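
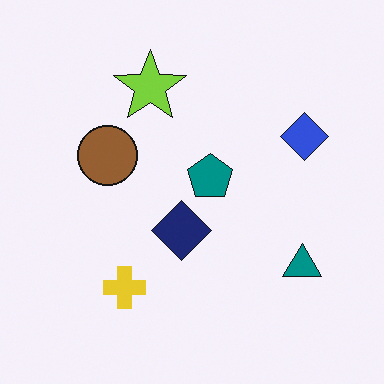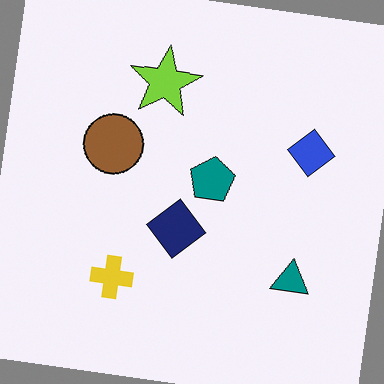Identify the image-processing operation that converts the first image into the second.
The transformation is: rotated clockwise by a small amount.

Every shape is tilted by the same angle and the image corners show triangular fill wedges — a whole-image rotation by a non-right angle.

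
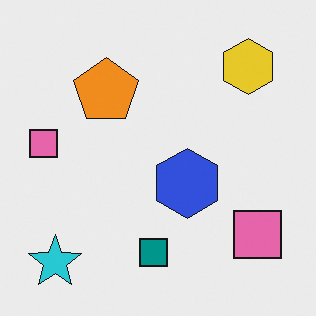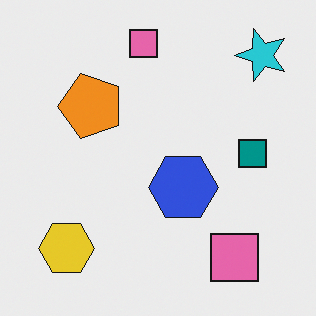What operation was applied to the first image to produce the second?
The transformation is: transposed (reflected across the top-left ↔ bottom-right diagonal).

Shapes have swapped their row and column positions — what was in the top-right is now in the bottom-left — a diagonal reflection.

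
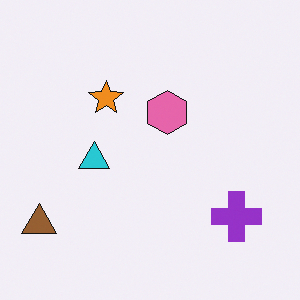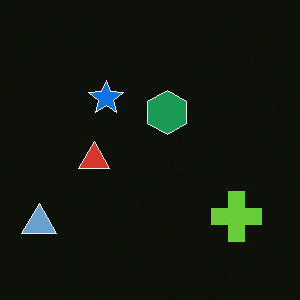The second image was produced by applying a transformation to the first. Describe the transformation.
The transformation is: color-inverted (negative).

The light background has become dark and every shape's color is its complement — a photographic negative.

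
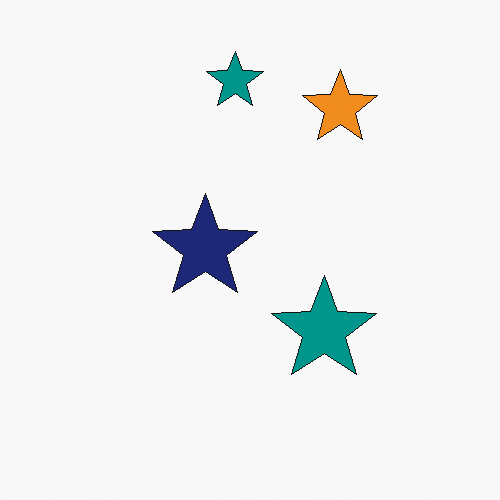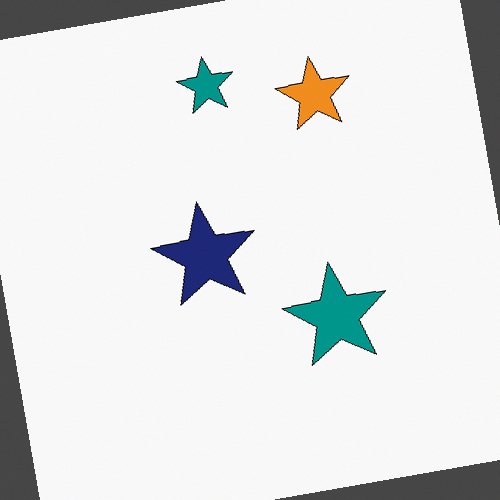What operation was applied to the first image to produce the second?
The image was rotated counter-clockwise by a small amount.

Every shape is tilted by the same angle and the image corners show triangular fill wedges — a whole-image rotation by a non-right angle.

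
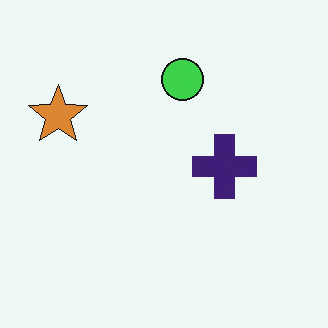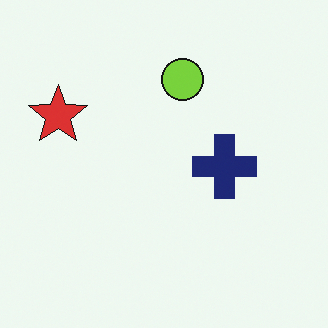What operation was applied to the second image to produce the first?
Hue-shifted by a small amount.

Every shape's color has rotated by the same amount around the hue wheel — a uniform hue shift.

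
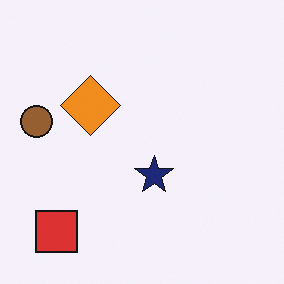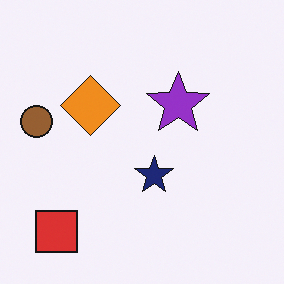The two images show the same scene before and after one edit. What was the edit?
The transformation is: overlaid with an additional purple star.

A purple star appears in the second image that is absent from the first.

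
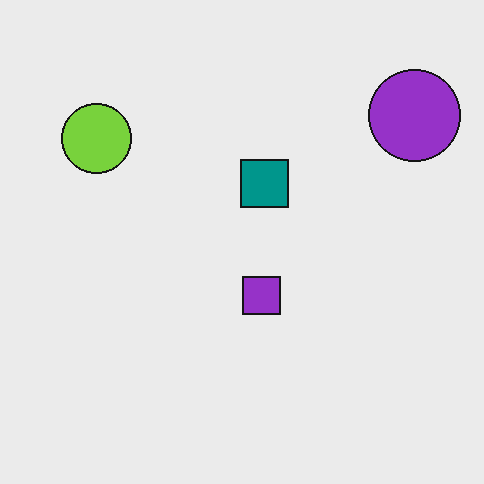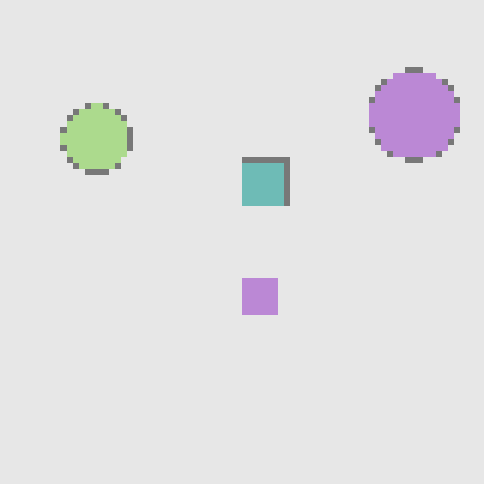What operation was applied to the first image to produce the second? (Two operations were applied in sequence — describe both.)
The image was pixelated into visible square blocks, then given much lower contrast.

Shapes are reduced to large square blocks; fine edges and outlines are lost — a downscale-then-upscale (mosaic) effect. Tones are pushed toward mid-grey across the whole image — a global contrast change.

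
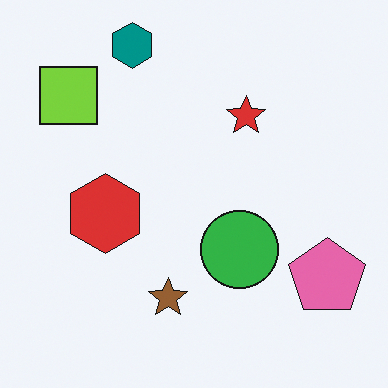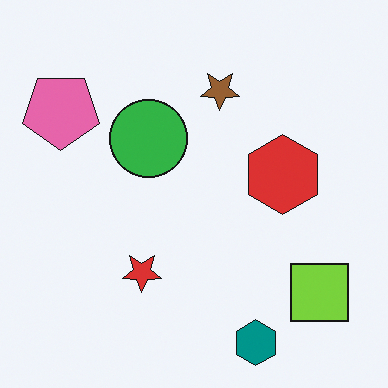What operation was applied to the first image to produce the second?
It was rotated 180°.

The teal hexagon sits in the top of the first image and the bottom of the second — consistent with a whole-image 180° rotation.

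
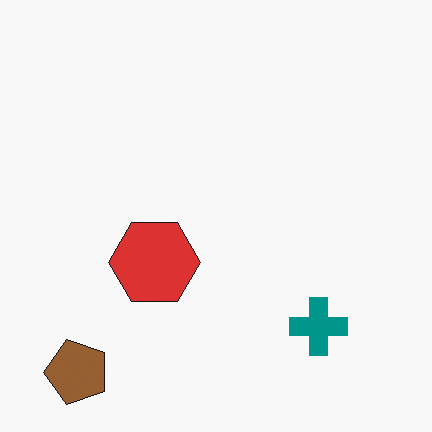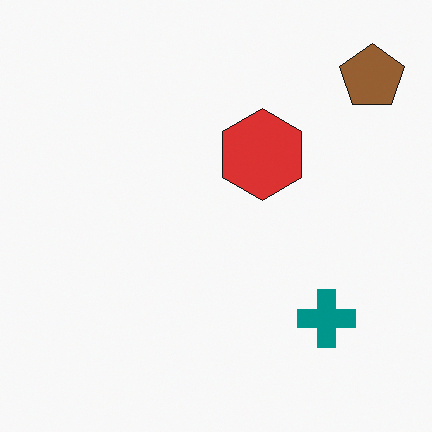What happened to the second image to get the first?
The image was transposed (reflected across the top-left ↔ bottom-right diagonal).

Shapes have swapped their row and column positions — what was in the top-right is now in the bottom-left — a diagonal reflection.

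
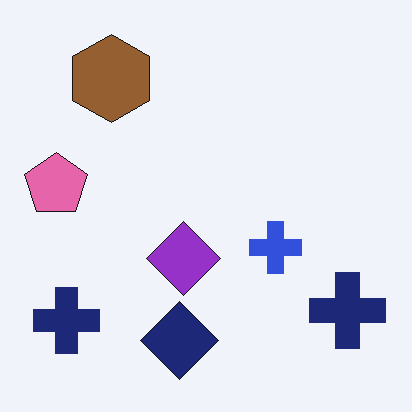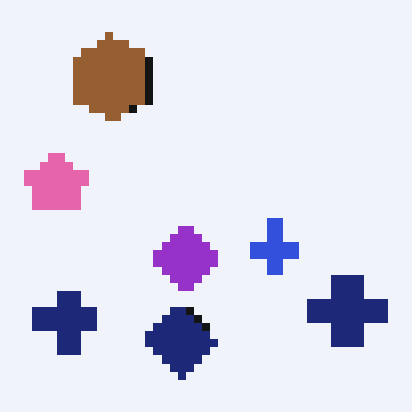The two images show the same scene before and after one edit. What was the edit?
This is the original image moderately pixelated.

Shapes are reduced to large square blocks; fine edges and outlines are lost — a downscale-then-upscale (mosaic) effect.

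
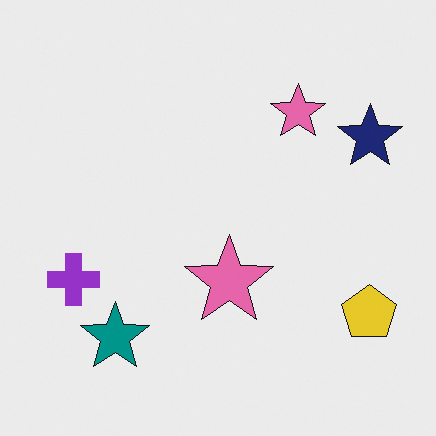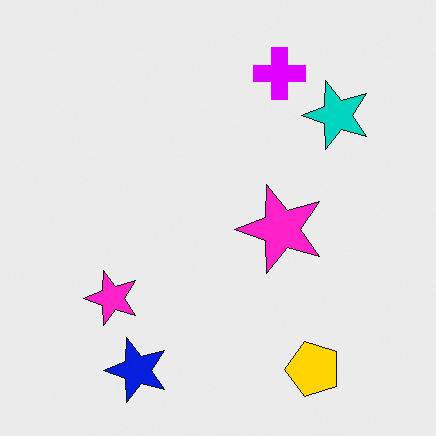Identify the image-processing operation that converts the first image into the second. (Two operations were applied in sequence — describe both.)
Transposed (reflected across the top-left ↔ bottom-right diagonal), then heavily oversaturated.

Shapes have swapped their row and column positions — what was in the top-right is now in the bottom-left — a diagonal reflection. All colors are more vivid — a global saturation change.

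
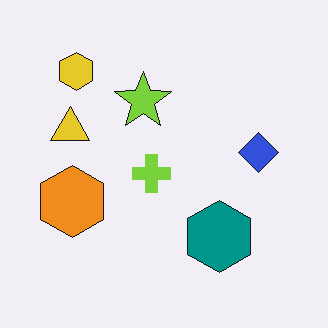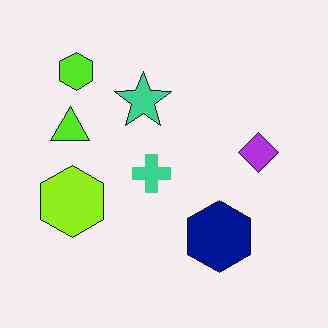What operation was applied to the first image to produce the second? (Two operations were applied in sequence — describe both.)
The image was hue-shifted by a small amount, then given moderate JPEG compression.

Every shape's color has rotated by the same amount around the hue wheel — a uniform hue shift. Blocky 8×8 compression artifacts appear around shape edges and the flat background shows ringing — characteristic JPEG degradation.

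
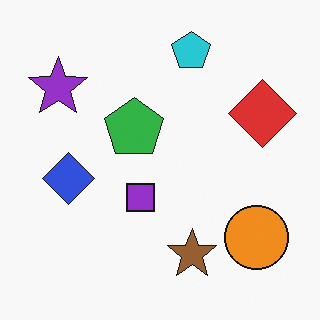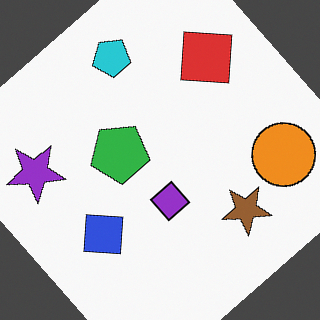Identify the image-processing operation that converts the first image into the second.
Rotated counter-clockwise by a large amount — several tens of degrees.

Every shape is tilted by the same angle and the image corners show triangular fill wedges — a whole-image rotation by a non-right angle.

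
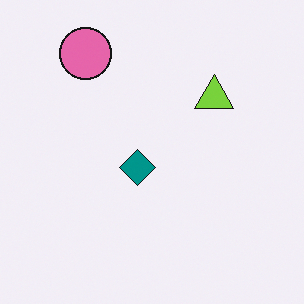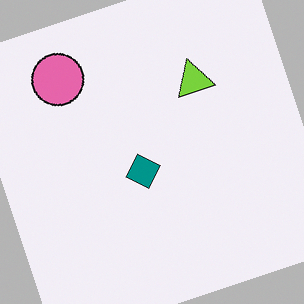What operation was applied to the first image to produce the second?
The second image is the first rotated counter-clockwise by a clearly visible amount.

Every shape is tilted by the same angle and the image corners show triangular fill wedges — a whole-image rotation by a non-right angle.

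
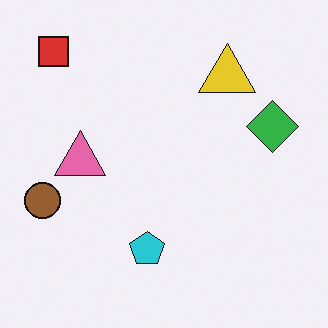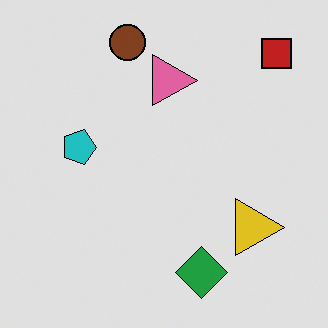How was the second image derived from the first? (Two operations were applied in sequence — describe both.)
The second image is the first rotated 90° clockwise, then moderately posterized.

The red square sits in the top-left of the first image and the top-right of the second — consistent with a whole-image 90° clockwise rotation. Each flat color has snapped to a coarser quantized level — most visibly, the near-white background has dropped to a flat grey.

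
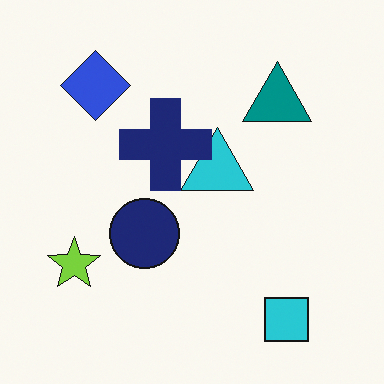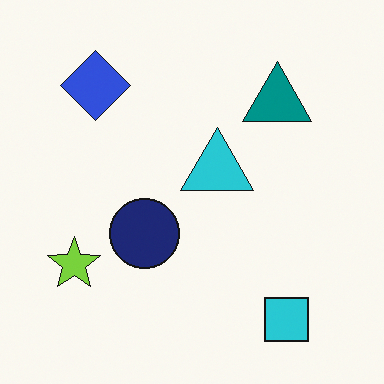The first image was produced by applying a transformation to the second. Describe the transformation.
This is the original image overlaid with an additional navy cross.

A navy cross appears in the first image that is absent from the second.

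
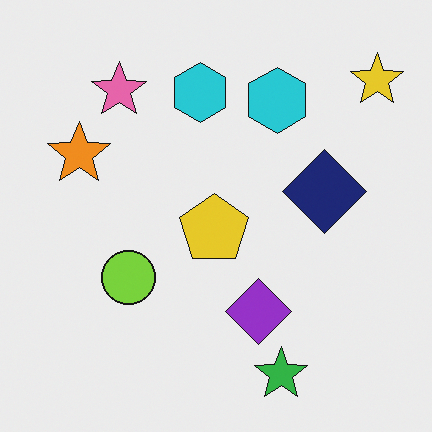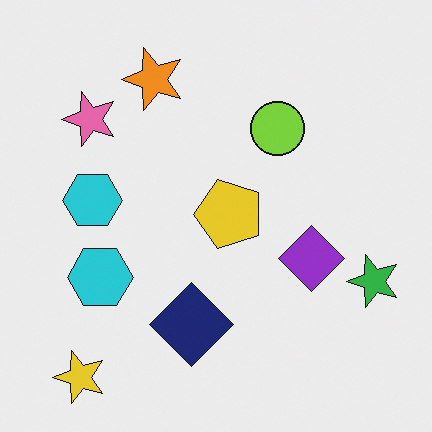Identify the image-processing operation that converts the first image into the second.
This is the original image transposed (reflected across the top-left ↔ bottom-right diagonal).

Shapes have swapped their row and column positions — what was in the top-right is now in the bottom-left — a diagonal reflection.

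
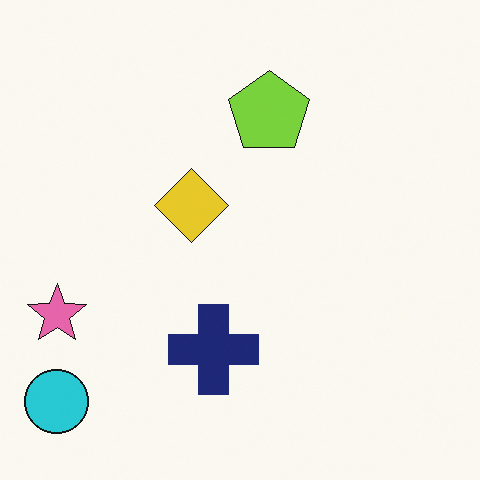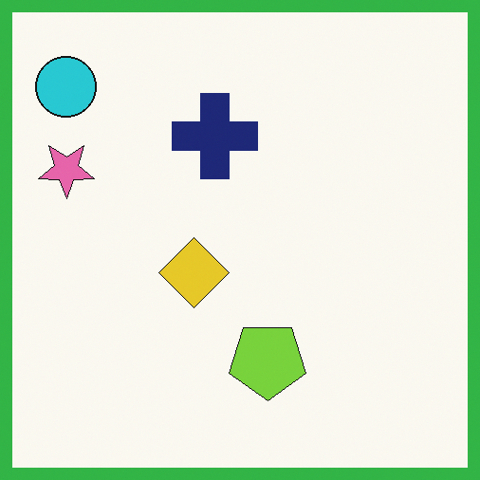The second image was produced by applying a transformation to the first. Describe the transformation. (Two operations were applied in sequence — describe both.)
Flipped vertically (top ↔ bottom), then framed with a green border.

The cyan circle is in the bottom-left of the first image and the top-left of the second — shapes on opposite sides of the horizontal midline have swapped in a mirror flip. A solid green frame runs around the edge of the second image, with the content slightly shrunk inside it.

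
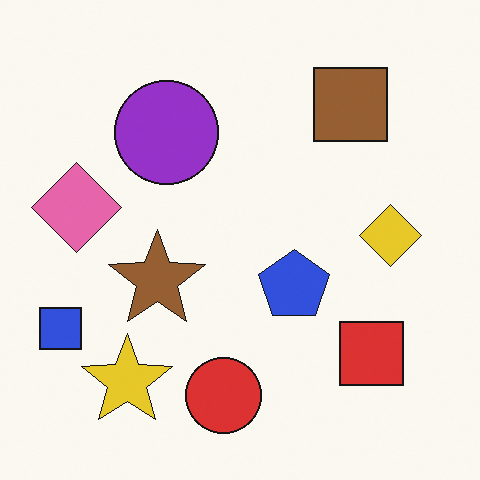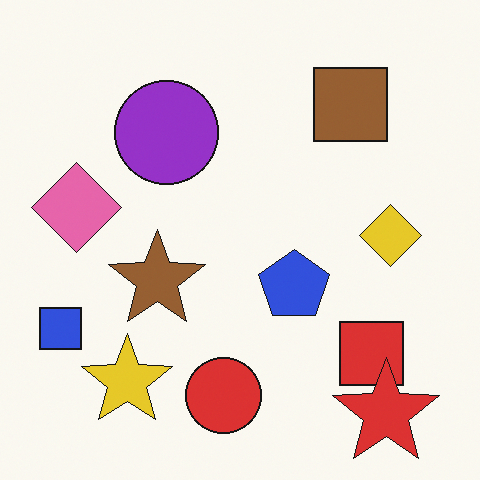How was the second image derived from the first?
The second image is the first overlaid with an additional red star.

A red star appears in the second image that is absent from the first.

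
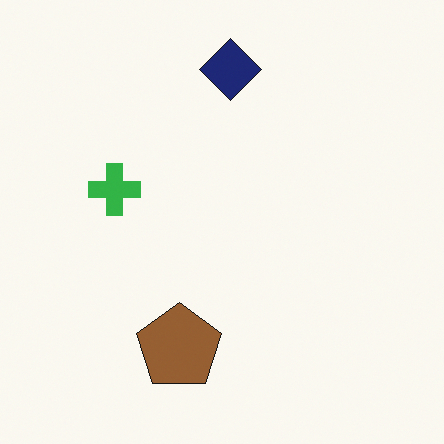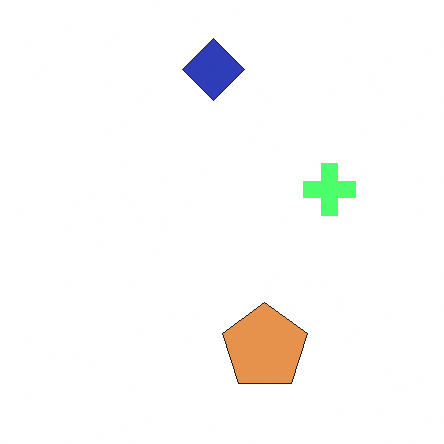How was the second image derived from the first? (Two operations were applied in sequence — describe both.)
Noticeably brightened, then flipped horizontally (left ↔ right).

Every pixel — background and shapes alike — is uniformly brightened. The green cross is in the left of the first image and the right of the second — shapes on opposite sides of the vertical midline have swapped in a mirror flip.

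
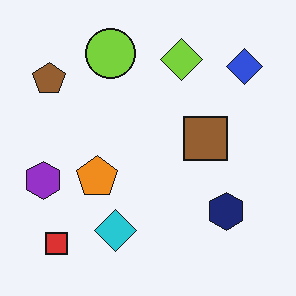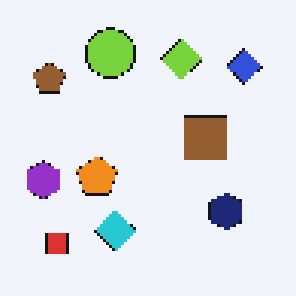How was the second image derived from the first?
The transformation is: lightly pixelated (a mild mosaic effect).

Shapes are reduced to large square blocks; fine edges and outlines are lost — a downscale-then-upscale (mosaic) effect.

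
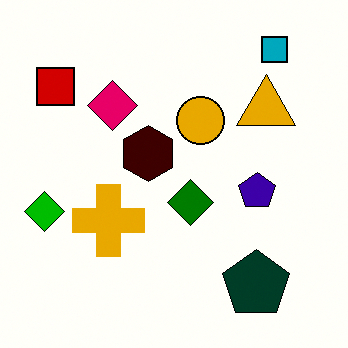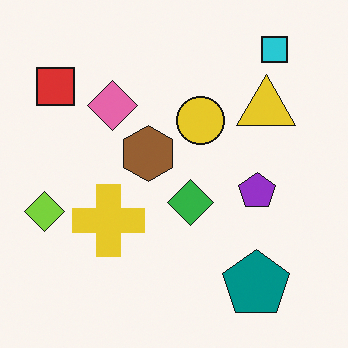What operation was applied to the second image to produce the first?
This is the original image given much higher contrast.

Tones are pushed away from mid-grey across the whole image — a global contrast change.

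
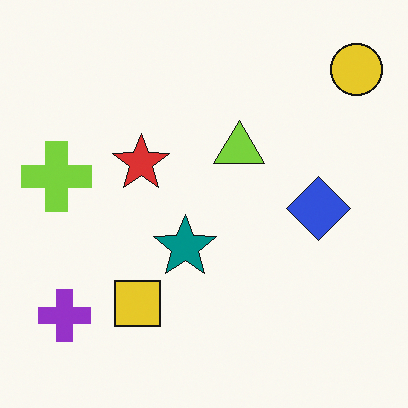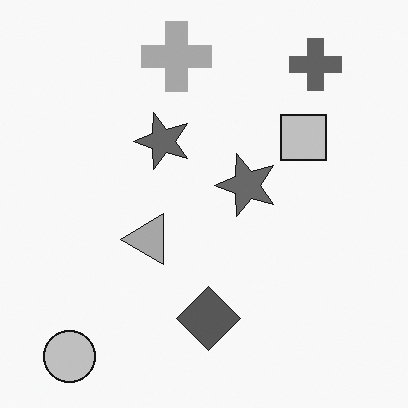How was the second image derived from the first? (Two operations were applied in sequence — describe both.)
It was converted to grayscale, then transposed (reflected across the top-left ↔ bottom-right diagonal).

All color is removed — every shape is now a shade of grey. Shapes have swapped their row and column positions — what was in the top-right is now in the bottom-left — a diagonal reflection.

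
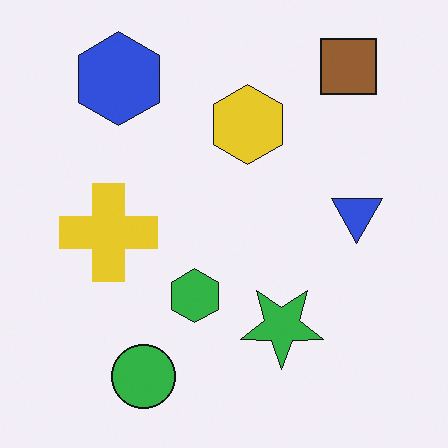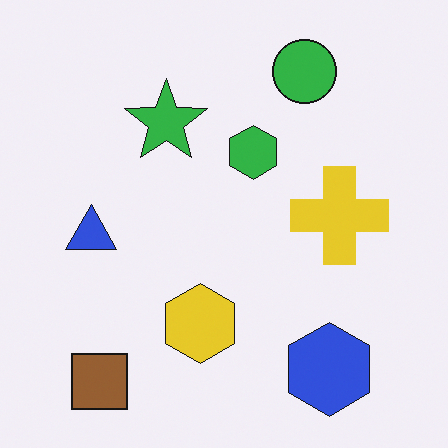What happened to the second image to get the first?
The first image is the second rotated 180°.

The brown square sits in the bottom-left of the second image and the top-right of the first — consistent with a whole-image 180° rotation.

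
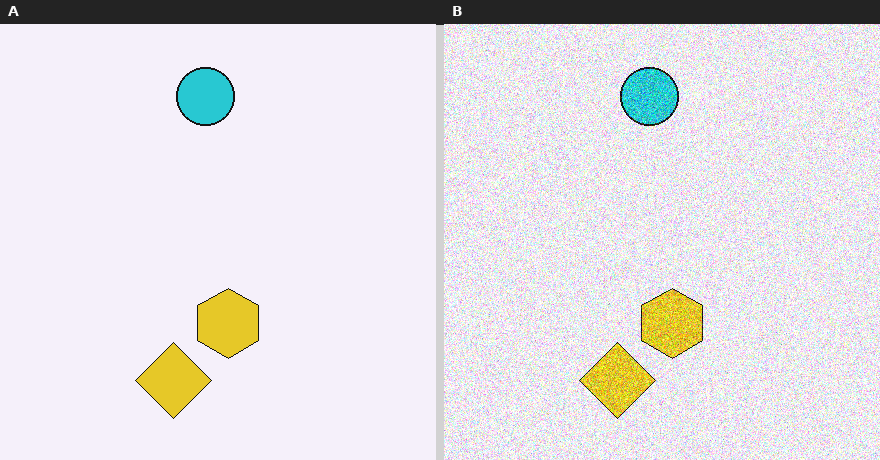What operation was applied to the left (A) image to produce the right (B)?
The right (B) image is the left (A) degraded with a thick layer of grain.

Random speckle covers the whole image, including the flat background.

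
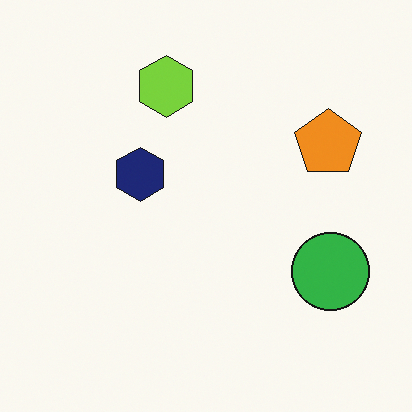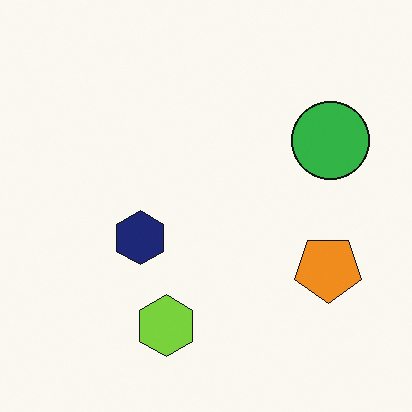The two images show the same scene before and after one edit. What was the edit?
The transformation is: flipped vertically (top ↔ bottom).

The lime hexagon is in the top of the first image and the bottom of the second — shapes on opposite sides of the horizontal midline have swapped in a mirror flip.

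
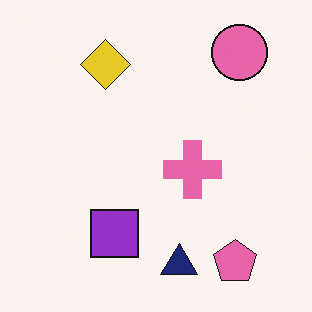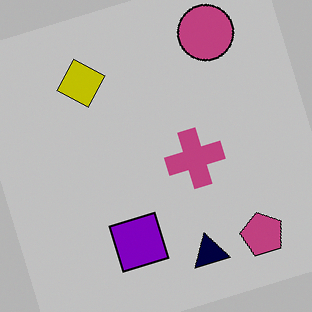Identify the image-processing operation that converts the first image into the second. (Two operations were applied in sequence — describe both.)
This is the original image heavily posterized to just a handful of flat colors, then rotated counter-clockwise by a clearly visible amount.

Each flat color has snapped to a coarser quantized level — most visibly, the near-white background has dropped to a flat grey. Every shape is tilted by the same angle and the image corners show triangular fill wedges — a whole-image rotation by a non-right angle.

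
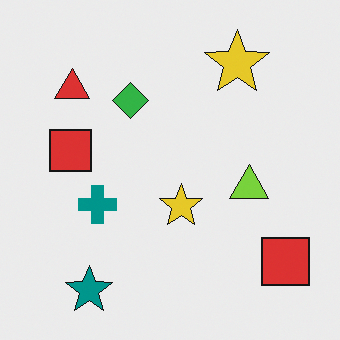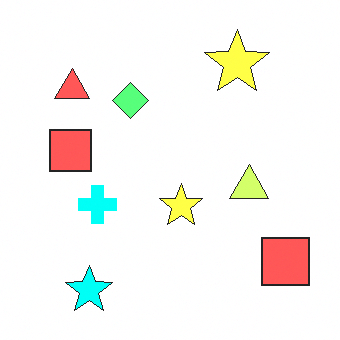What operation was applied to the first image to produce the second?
The second image is the first noticeably brightened.

Every pixel — background and shapes alike — is uniformly brightened.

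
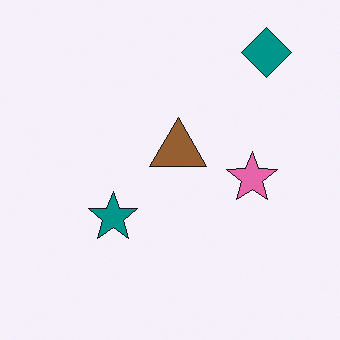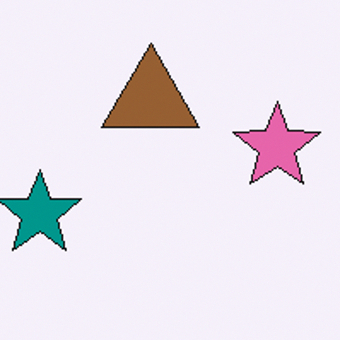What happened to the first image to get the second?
It was cropped tightly and scaled back up.

The visible shapes are larger and the field of view is narrower; shapes near the original edges may be partly or wholly outside the frame — a crop-and-rescale.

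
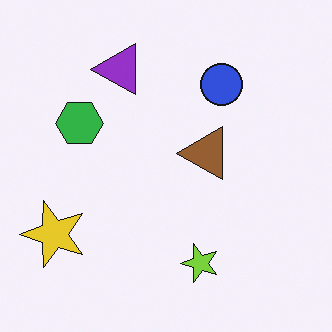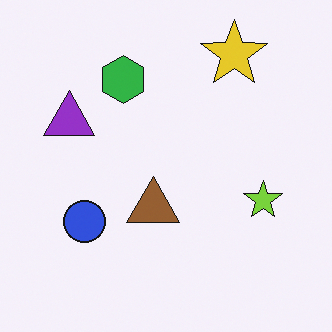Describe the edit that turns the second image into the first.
The first image is the second transposed (reflected across the top-left ↔ bottom-right diagonal).

Shapes have swapped their row and column positions — what was in the top-right is now in the bottom-left — a diagonal reflection.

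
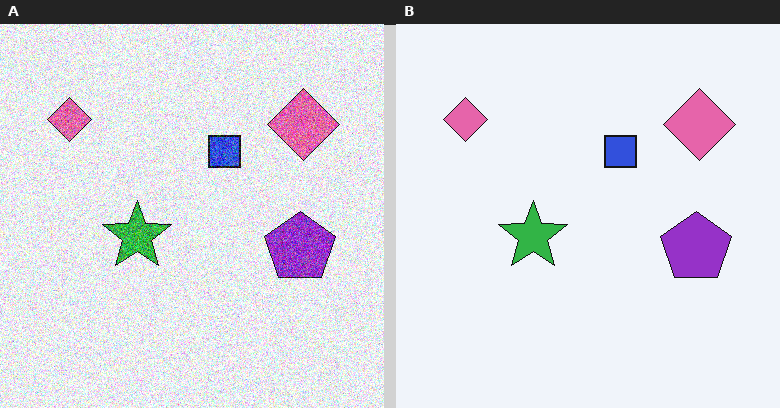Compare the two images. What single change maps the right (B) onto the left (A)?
The left (A) image is the right (B) degraded with a thick layer of grain.

Random speckle covers the whole image, including the flat background.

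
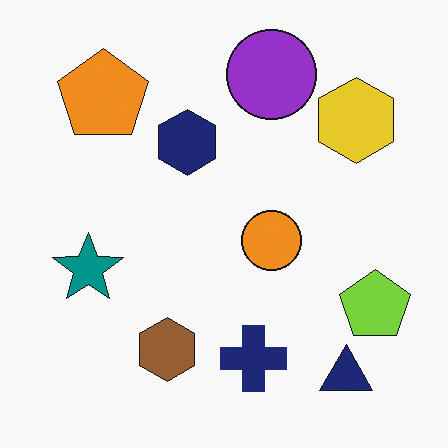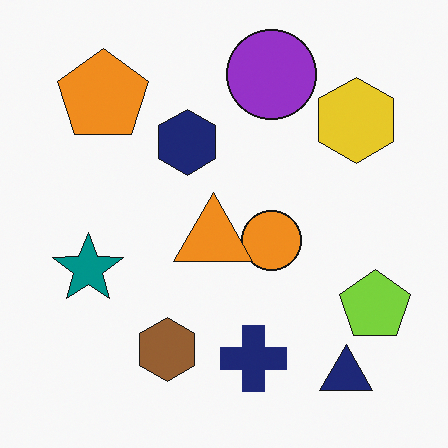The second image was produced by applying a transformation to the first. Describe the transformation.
The second image is the first overlaid with an additional orange triangle.

An orange triangle appears in the second image that is absent from the first.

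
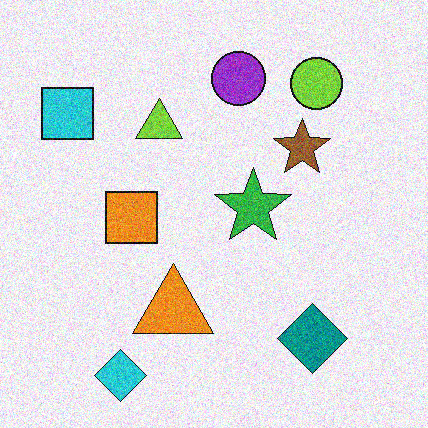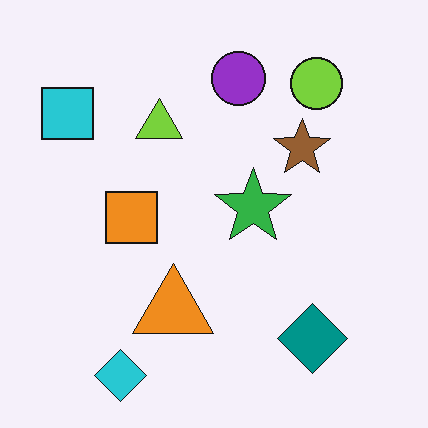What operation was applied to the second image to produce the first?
Degraded with moderate additive noise.

Random speckle covers the whole image, including the flat background.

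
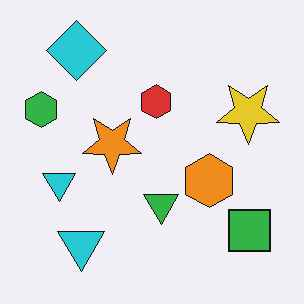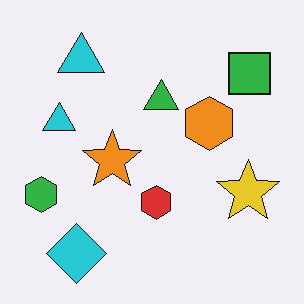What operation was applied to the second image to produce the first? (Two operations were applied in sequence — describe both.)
This is the original image flipped vertically (top ↔ bottom), then given moderate JPEG compression.

The cyan diamond is in the bottom-left of the second image and the top-left of the first — shapes on opposite sides of the horizontal midline have swapped in a mirror flip. Blocky 8×8 compression artifacts appear around shape edges and the flat background shows ringing — characteristic JPEG degradation.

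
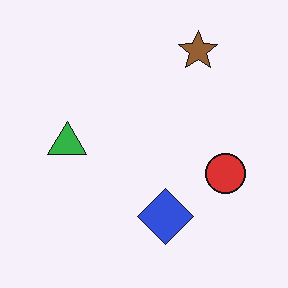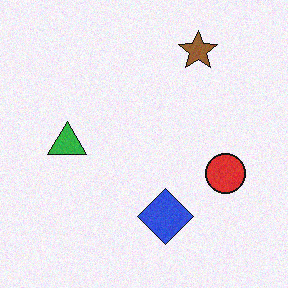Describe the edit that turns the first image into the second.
The second image is the first degraded with a light layer of grain.

Random speckle covers the whole image, including the flat background.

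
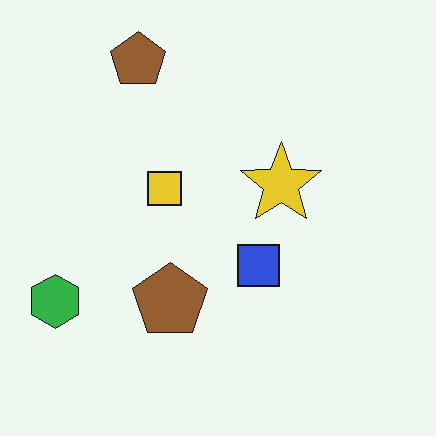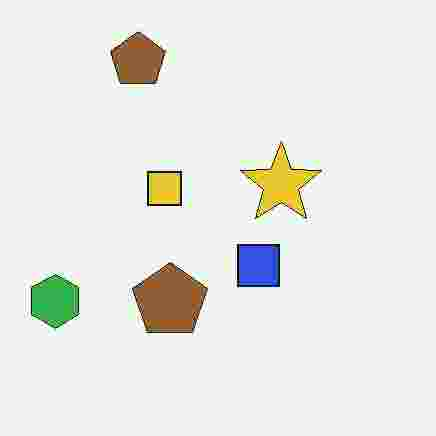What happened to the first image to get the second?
It was degraded with heavy JPEG compression.

Blocky 8×8 compression artifacts appear around shape edges and the flat background shows ringing — characteristic JPEG degradation.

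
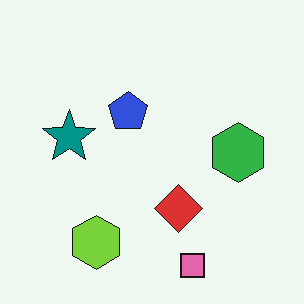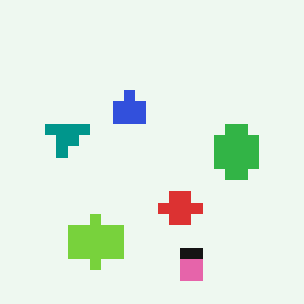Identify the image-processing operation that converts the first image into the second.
Coarsely pixelated.

Shapes are reduced to large square blocks; fine edges and outlines are lost — a downscale-then-upscale (mosaic) effect.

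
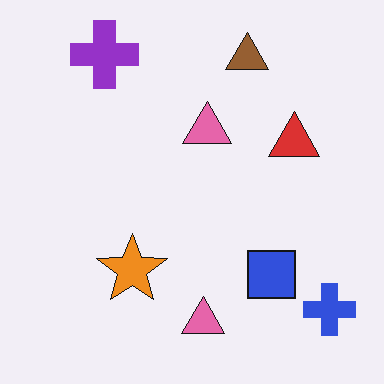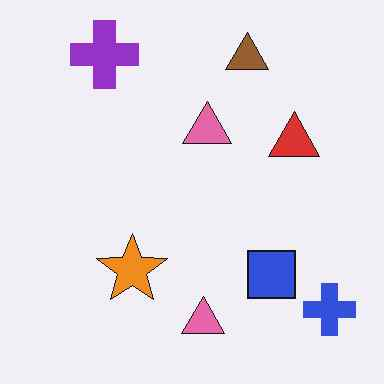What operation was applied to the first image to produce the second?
The transformation is: JPEG-compressed with visible artifacts.

Blocky 8×8 compression artifacts appear around shape edges and the flat background shows ringing — characteristic JPEG degradation.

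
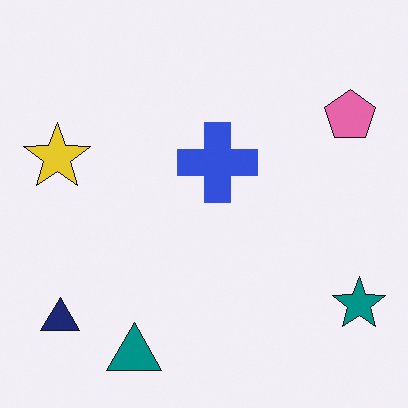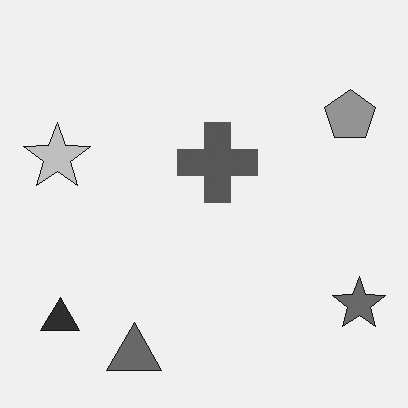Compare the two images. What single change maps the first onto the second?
It was converted to grayscale.

All color is removed — every shape is now a shade of grey.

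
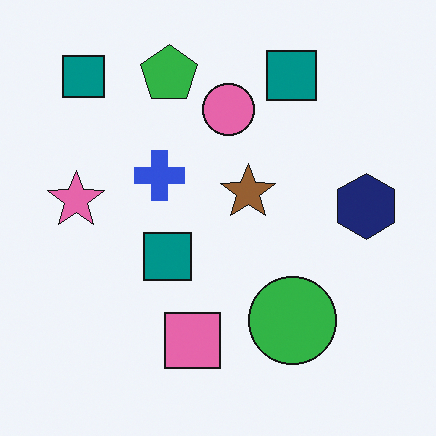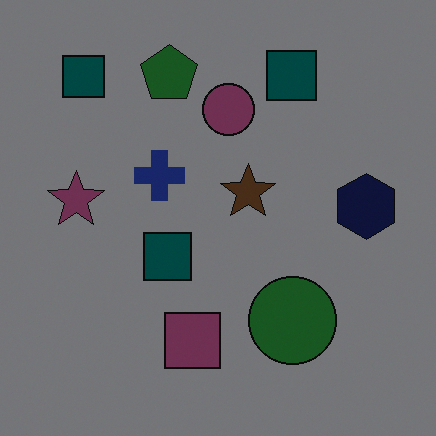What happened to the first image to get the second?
It was noticeably darkened.

Every pixel — background and shapes alike — is uniformly darkened.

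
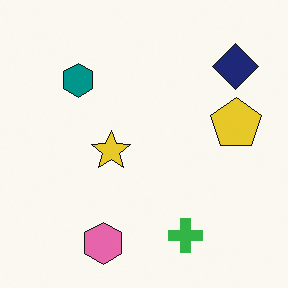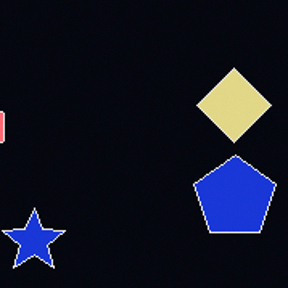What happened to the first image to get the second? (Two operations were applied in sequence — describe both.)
The second image is the first color-inverted (negative), then cropped to a modestly smaller region and rescaled.

The light background has become dark and every shape's color is its complement — a photographic negative. The visible shapes are larger and the field of view is narrower; shapes near the original edges may be partly or wholly outside the frame — a crop-and-rescale.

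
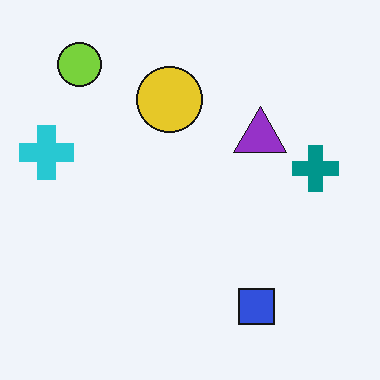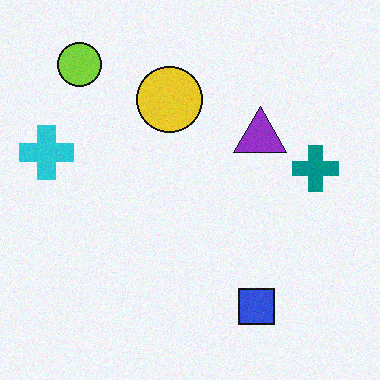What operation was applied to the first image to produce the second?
Degraded with subtle gaussian noise.

Random speckle covers the whole image, including the flat background.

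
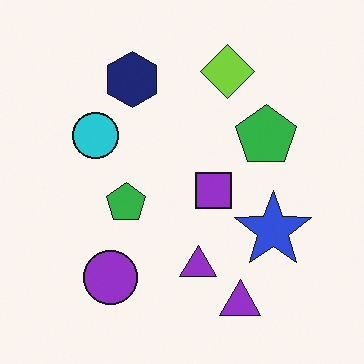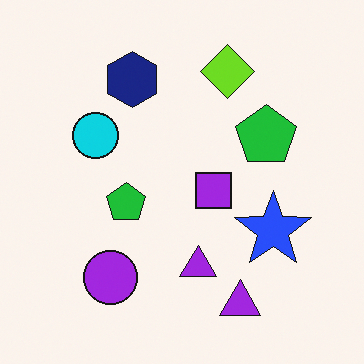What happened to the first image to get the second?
Slightly oversaturated.

All colors are more vivid — a global saturation change.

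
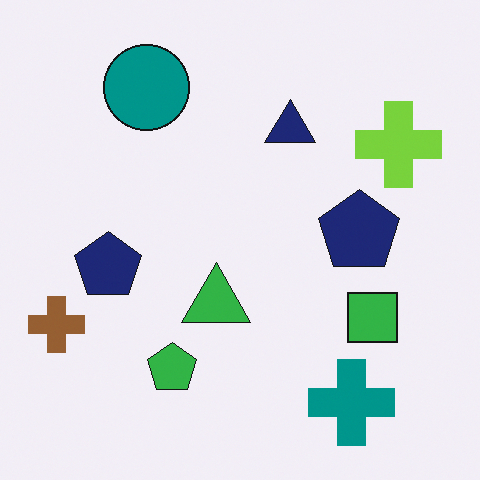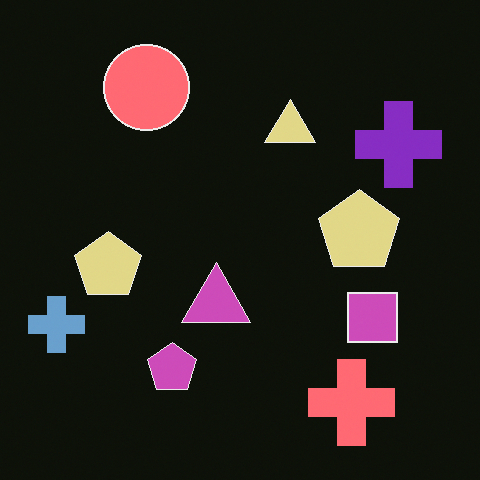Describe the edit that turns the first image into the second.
The transformation is: color-inverted (negative).

The light background has become dark and every shape's color is its complement — a photographic negative.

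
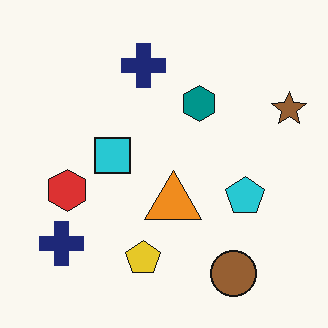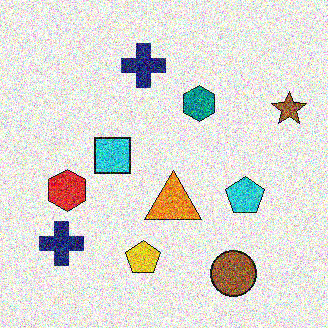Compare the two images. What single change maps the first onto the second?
The second image is the first degraded with strong gaussian noise.

Random speckle covers the whole image, including the flat background.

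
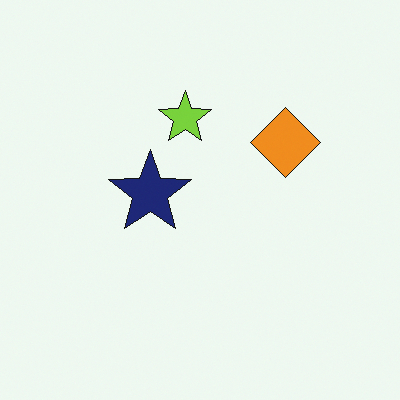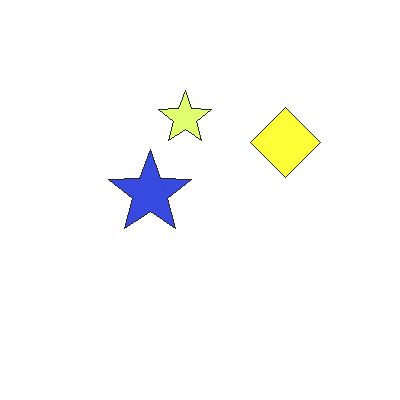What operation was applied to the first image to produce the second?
The second image is the first noticeably brightened.

Every pixel — background and shapes alike — is uniformly brightened.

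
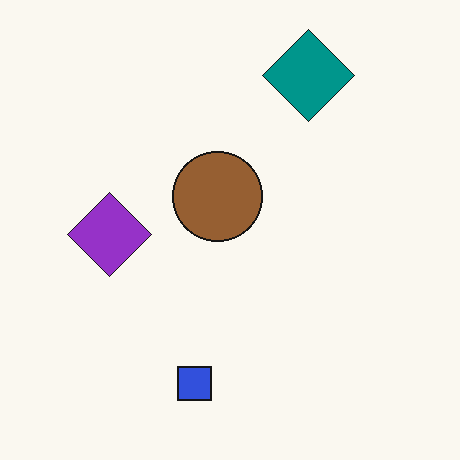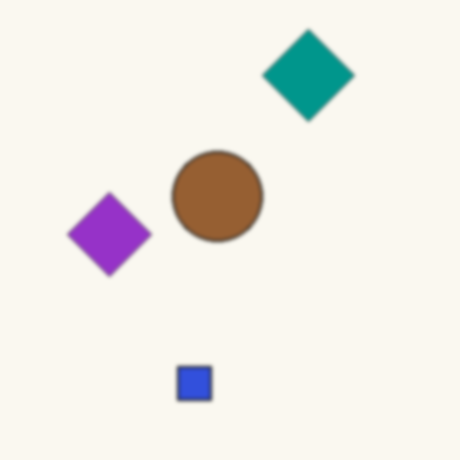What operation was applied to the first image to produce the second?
It was given a subtle gaussian blur.

Shape edges and outlines are uniformly softened across the whole image.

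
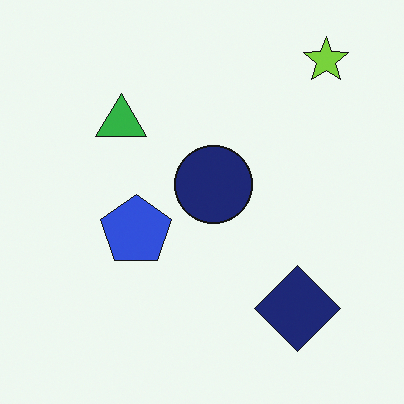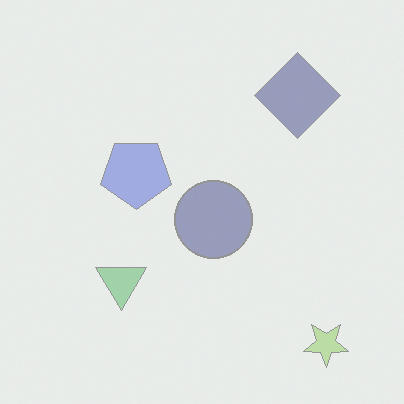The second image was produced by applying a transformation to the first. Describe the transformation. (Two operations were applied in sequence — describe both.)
This is the original image washed out (contrast reduced), then flipped vertically (top ↔ bottom).

Tones are pushed toward mid-grey across the whole image — a global contrast change. The lime star is in the top-right of the first image and the bottom-right of the second — shapes on opposite sides of the horizontal midline have swapped in a mirror flip.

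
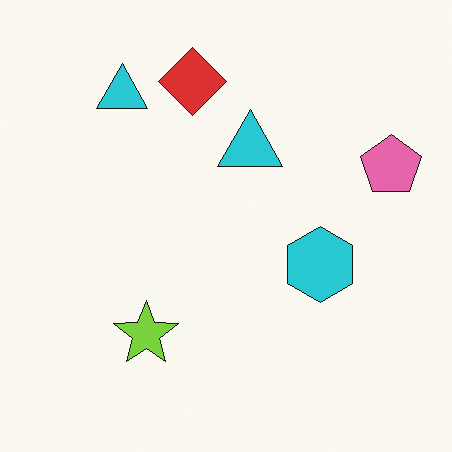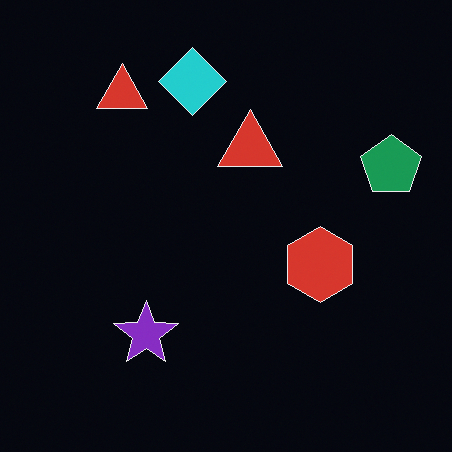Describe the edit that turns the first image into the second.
Color-inverted (negative).

The light background has become dark and every shape's color is its complement — a photographic negative.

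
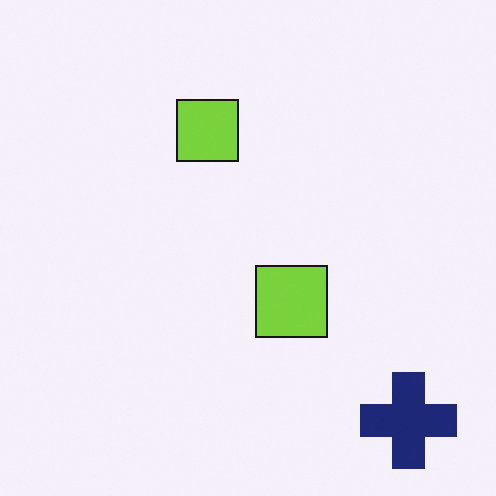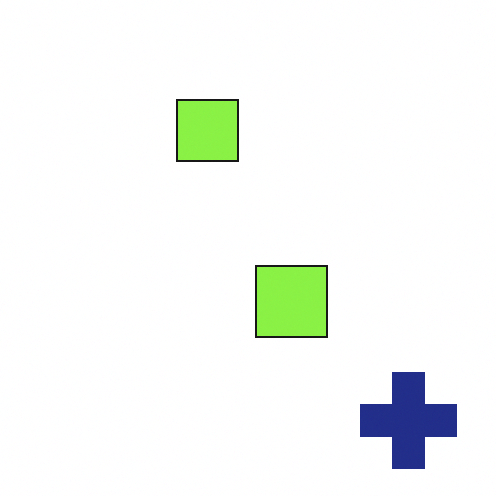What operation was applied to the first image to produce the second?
The second image is the first slightly brightened.

Every pixel — background and shapes alike — is uniformly brightened.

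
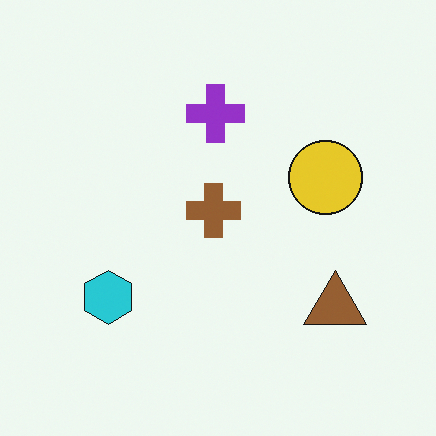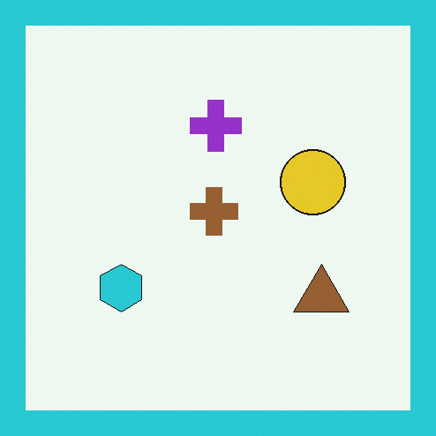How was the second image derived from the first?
The image was framed with a cyan border.

A solid cyan frame runs around the edge of the second image, with the content slightly shrunk inside it.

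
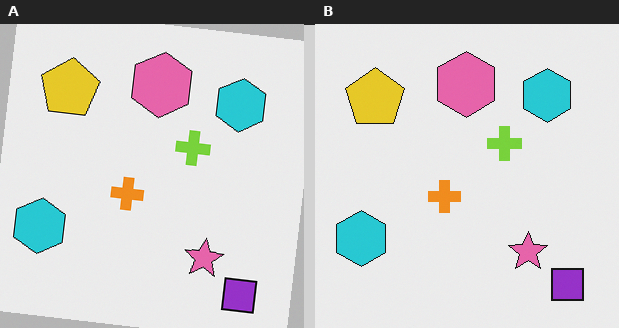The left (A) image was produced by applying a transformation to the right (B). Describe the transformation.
The image was rotated clockwise by a small amount.

Every shape is tilted by the same angle and the image corners show triangular fill wedges — a whole-image rotation by a non-right angle.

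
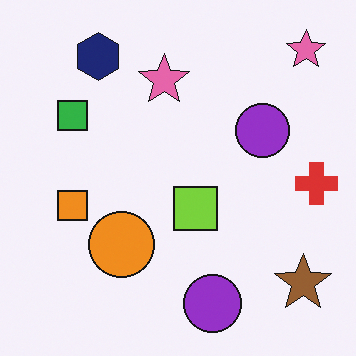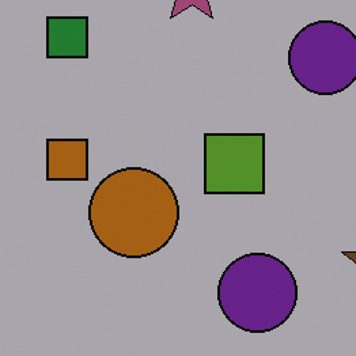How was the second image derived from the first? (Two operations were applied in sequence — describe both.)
It was cropped to a modestly smaller region and rescaled, then noticeably darkened.

The visible shapes are larger and the field of view is narrower; shapes near the original edges may be partly or wholly outside the frame — a crop-and-rescale. Every pixel — background and shapes alike — is uniformly darkened.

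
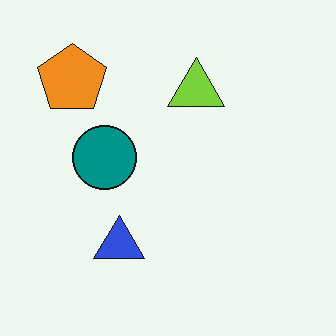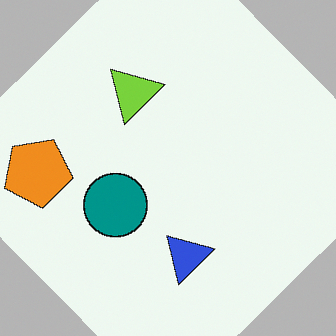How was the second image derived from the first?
Rotated counter-clockwise by a large amount — several tens of degrees.

Every shape is tilted by the same angle and the image corners show triangular fill wedges — a whole-image rotation by a non-right angle.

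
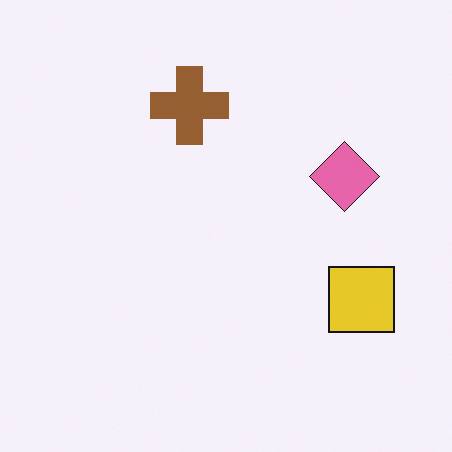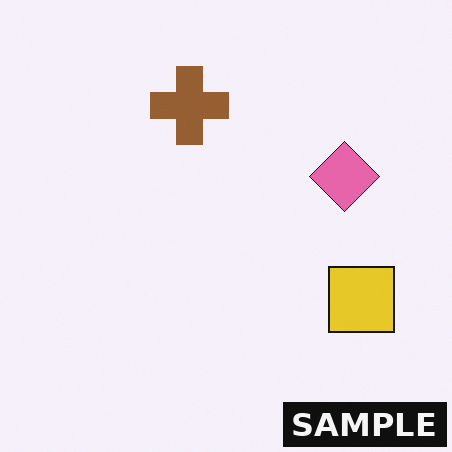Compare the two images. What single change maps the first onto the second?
The image was watermarked with the text "SAMPLE" in the lower-right corner.

A dark label reading "SAMPLE" appears in the lower-right corner.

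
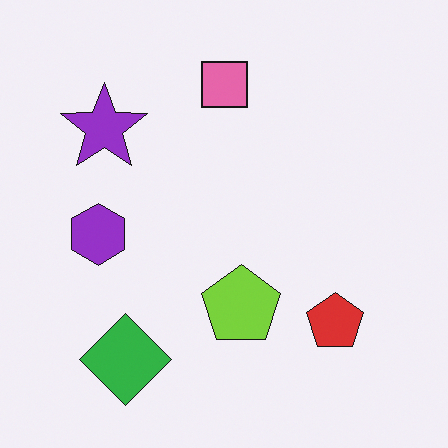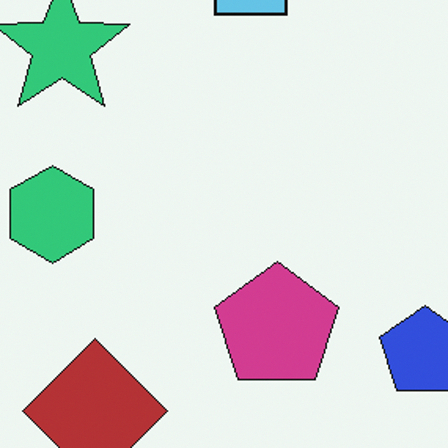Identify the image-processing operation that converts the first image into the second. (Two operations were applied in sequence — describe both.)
The image was cropped to a modestly smaller region and rescaled, then hue-shifted by a large amount.

The visible shapes are larger and the field of view is narrower; shapes near the original edges may be partly or wholly outside the frame — a crop-and-rescale. Every shape's color has rotated by the same amount around the hue wheel — a uniform hue shift.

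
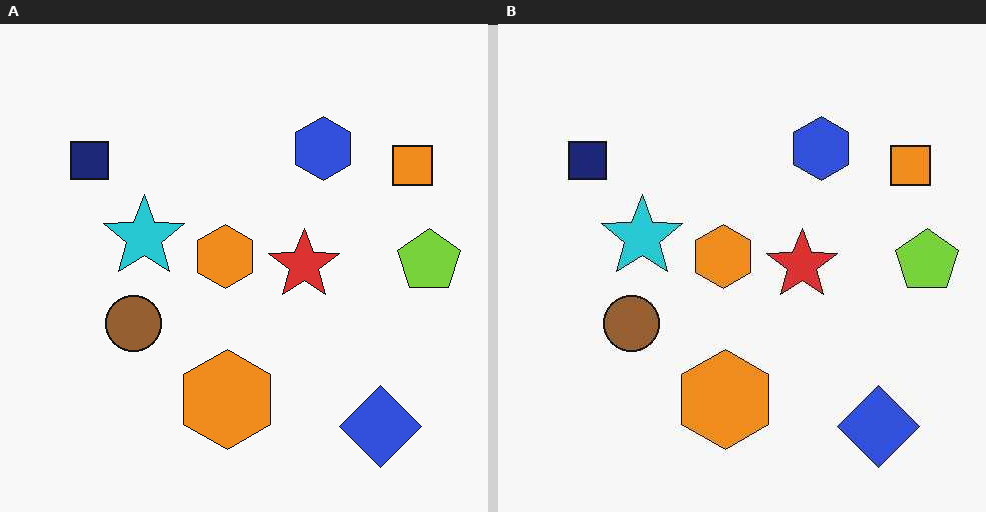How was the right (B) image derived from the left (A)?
The image was given moderate JPEG compression.

Blocky 8×8 compression artifacts appear around shape edges and the flat background shows ringing — characteristic JPEG degradation.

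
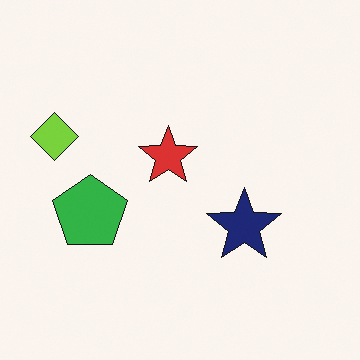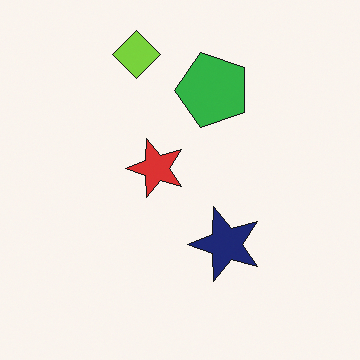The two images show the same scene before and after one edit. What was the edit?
The transformation is: transposed (reflected across the top-left ↔ bottom-right diagonal).

Shapes have swapped their row and column positions — what was in the top-right is now in the bottom-left — a diagonal reflection.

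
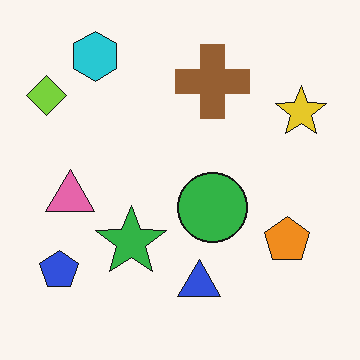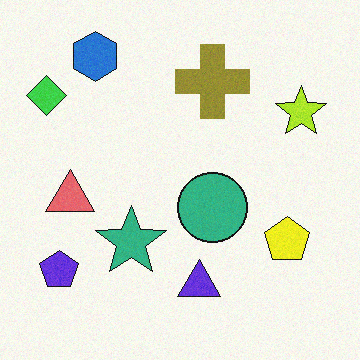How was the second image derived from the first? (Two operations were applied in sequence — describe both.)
It was degraded with subtle gaussian noise, then hue-shifted slightly.

Random speckle covers the whole image, including the flat background. Every shape's color has rotated by the same amount around the hue wheel — a uniform hue shift.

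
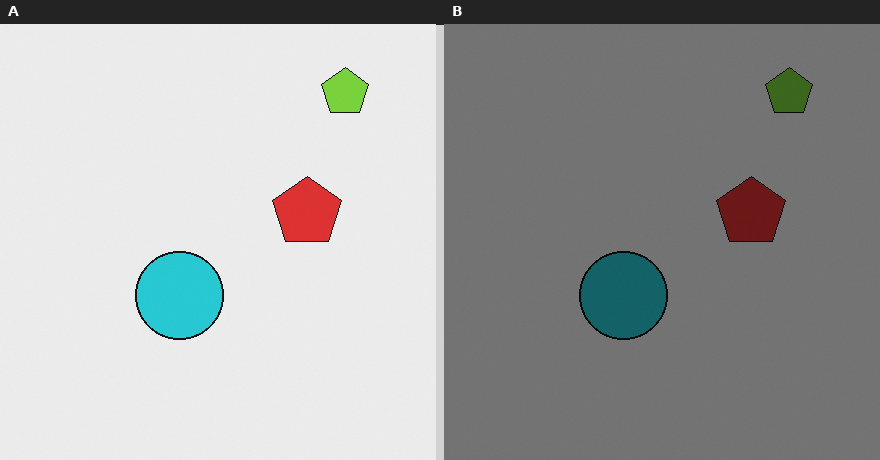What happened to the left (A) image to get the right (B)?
The right (B) image is the left (A) substantially darkened.

Every pixel — background and shapes alike — is uniformly darkened.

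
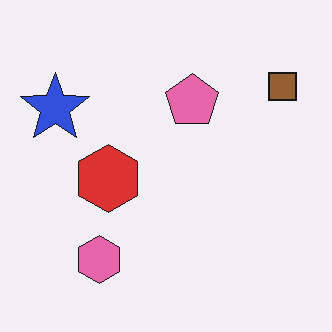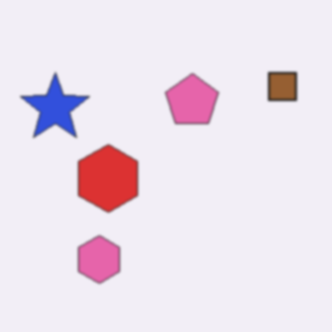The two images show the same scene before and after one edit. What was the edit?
This is the original image given a subtle gaussian blur.

Shape edges and outlines are uniformly softened across the whole image.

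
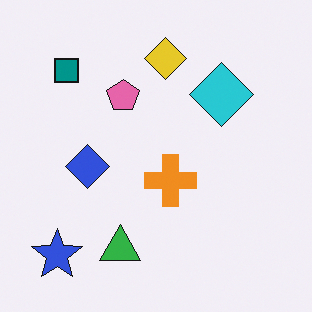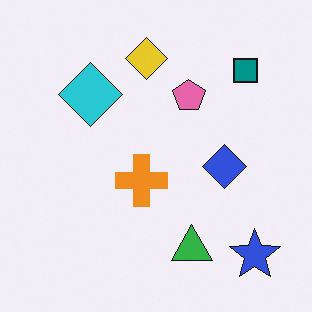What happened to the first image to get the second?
The second image is the first flipped horizontally (left ↔ right).

The blue star is in the bottom-left of the first image and the bottom-right of the second — shapes on opposite sides of the vertical midline have swapped in a mirror flip.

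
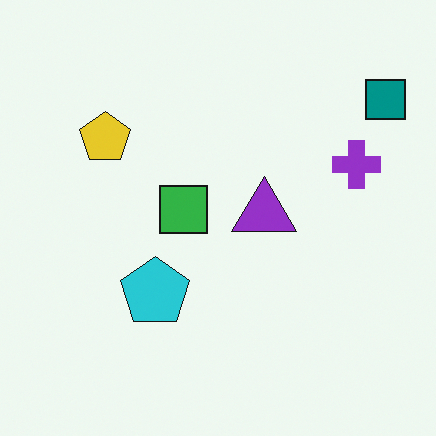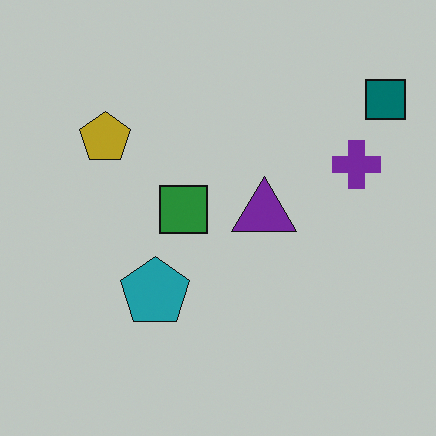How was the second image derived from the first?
It was darkened a little.

Every pixel — background and shapes alike — is uniformly darkened.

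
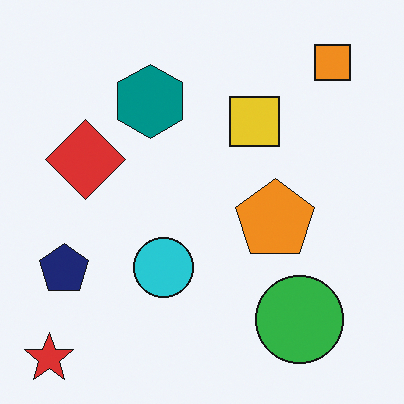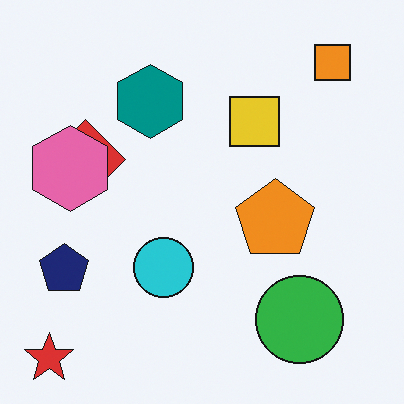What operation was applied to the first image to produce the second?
It was overlaid with an additional pink hexagon.

A pink hexagon appears in the second image that is absent from the first.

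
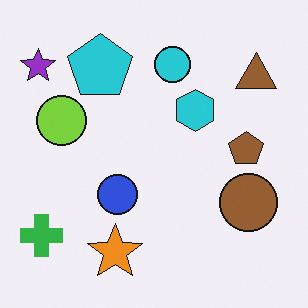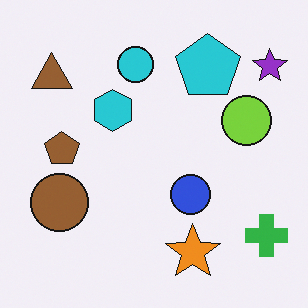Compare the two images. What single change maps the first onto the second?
The transformation is: flipped horizontally (left ↔ right).

The purple star is in the top-left of the first image and the top-right of the second — shapes on opposite sides of the vertical midline have swapped in a mirror flip.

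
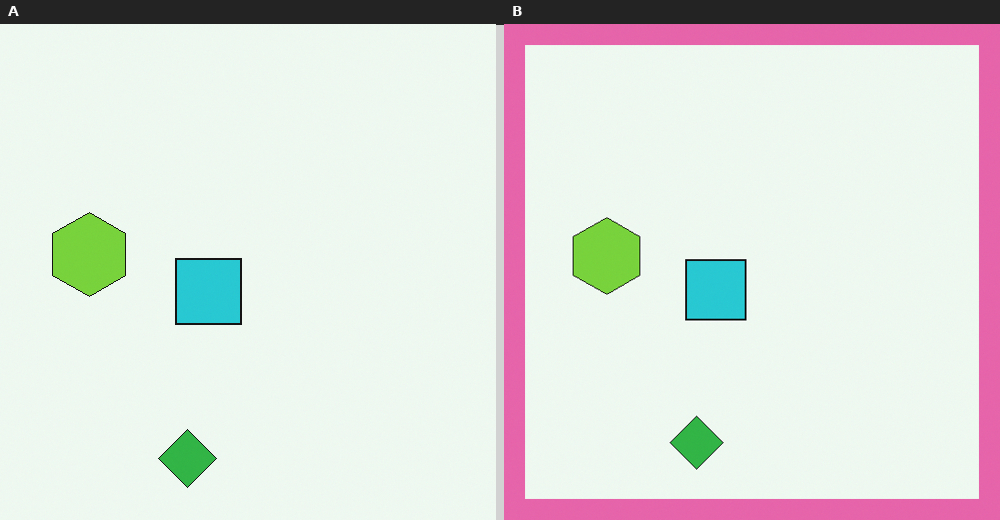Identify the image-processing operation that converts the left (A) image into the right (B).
The transformation is: framed with a pink border.

A solid pink frame runs around the edge of the right (B) image, with the content slightly shrunk inside it.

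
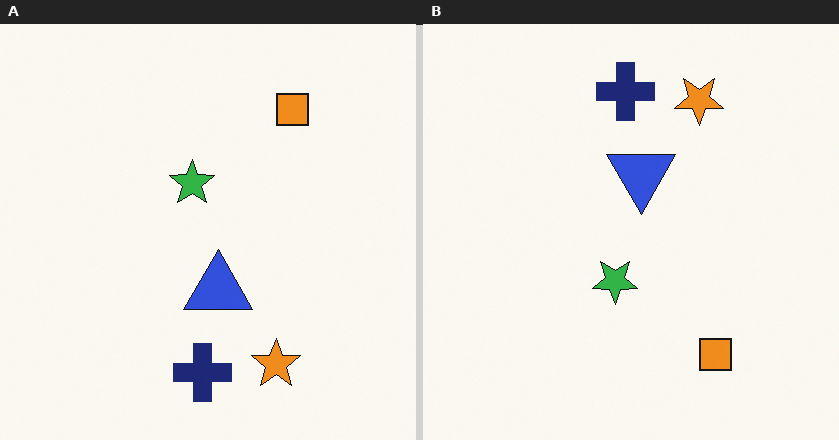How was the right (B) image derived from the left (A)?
The image was flipped vertically (top ↔ bottom).

The navy cross is in the bottom of the left (A) image and the top of the right (B) — shapes on opposite sides of the horizontal midline have swapped in a mirror flip.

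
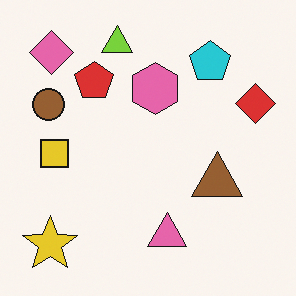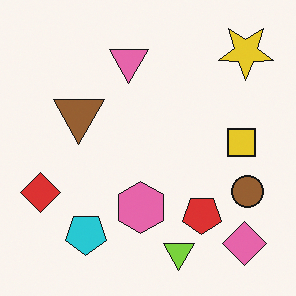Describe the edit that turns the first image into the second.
The image was rotated 180°.

The yellow star sits in the bottom-left of the first image and the top-right of the second — consistent with a whole-image 180° rotation.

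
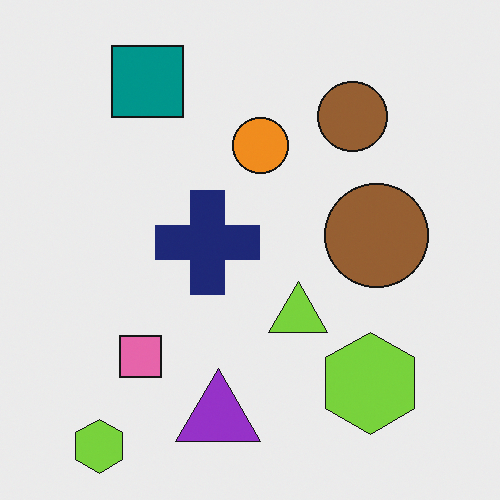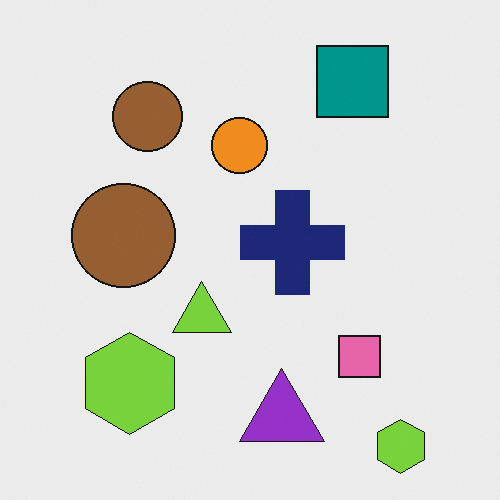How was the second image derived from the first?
The second image is the first flipped horizontally (left ↔ right).

The pink square is in the bottom-left of the first image and the bottom-right of the second — shapes on opposite sides of the vertical midline have swapped in a mirror flip.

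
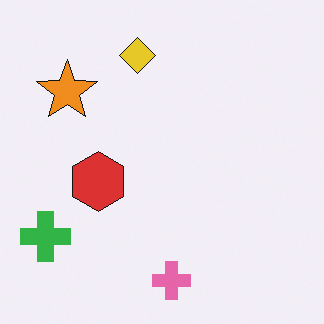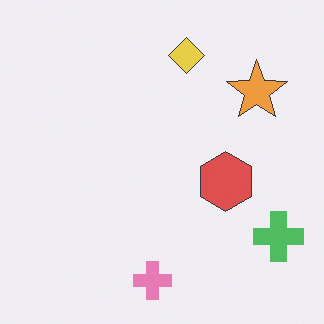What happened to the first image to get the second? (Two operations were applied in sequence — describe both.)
Flipped horizontally (left ↔ right), then given slightly reduced contrast.

The green cross is in the bottom-left of the first image and the bottom-right of the second — shapes on opposite sides of the vertical midline have swapped in a mirror flip. Tones are pushed toward mid-grey across the whole image — a global contrast change.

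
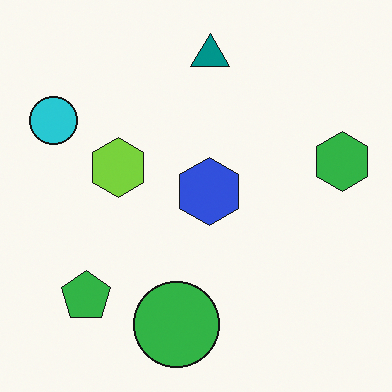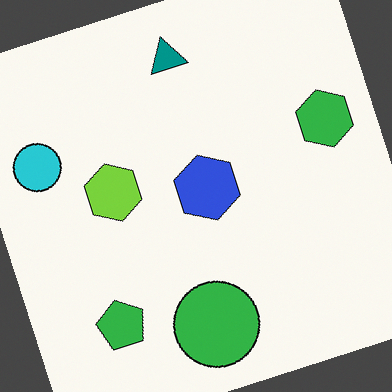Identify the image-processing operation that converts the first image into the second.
The transformation is: rotated counter-clockwise by a clearly visible amount.

Every shape is tilted by the same angle and the image corners show triangular fill wedges — a whole-image rotation by a non-right angle.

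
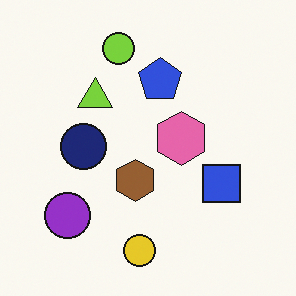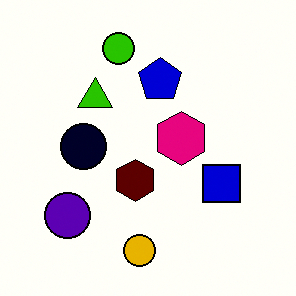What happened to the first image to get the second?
Given much higher contrast.

Tones are pushed away from mid-grey across the whole image — a global contrast change.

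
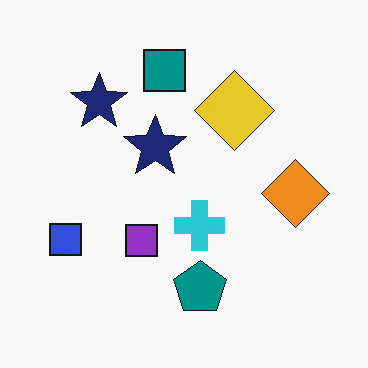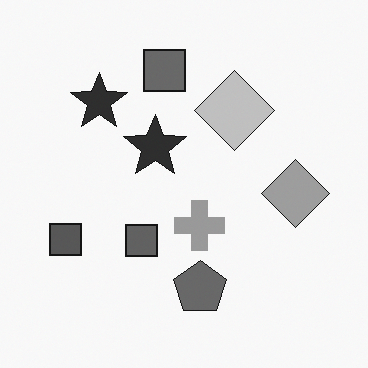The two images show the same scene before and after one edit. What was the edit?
It was converted to grayscale.

All color is removed — every shape is now a shade of grey.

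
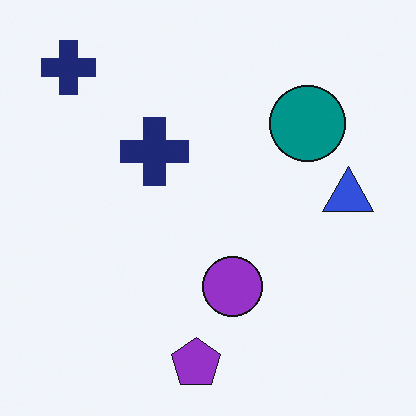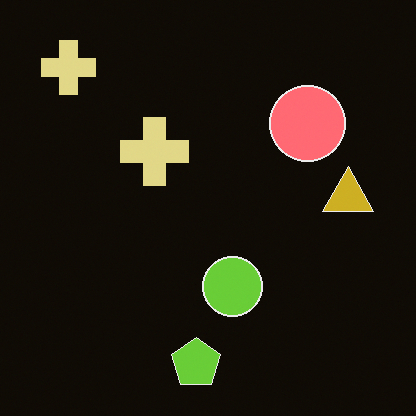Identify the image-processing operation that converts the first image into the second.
This is the original image color-inverted (negative).

The light background has become dark and every shape's color is its complement — a photographic negative.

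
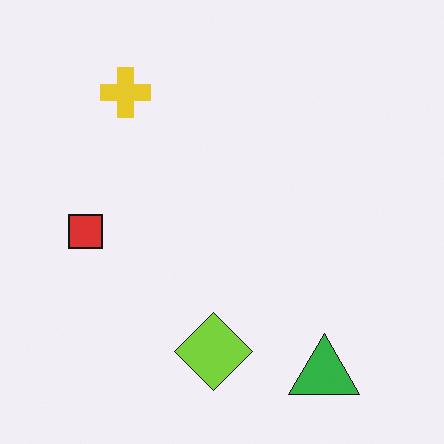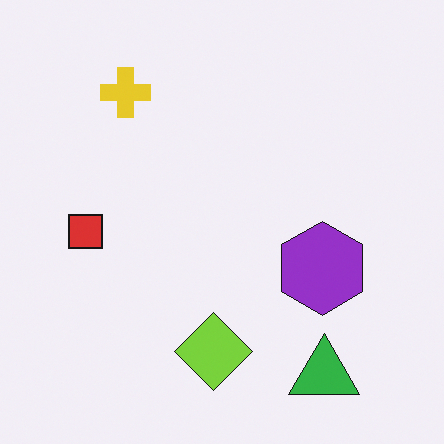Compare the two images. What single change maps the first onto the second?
The image was overlaid with an additional purple hexagon.

A purple hexagon appears in the second image that is absent from the first.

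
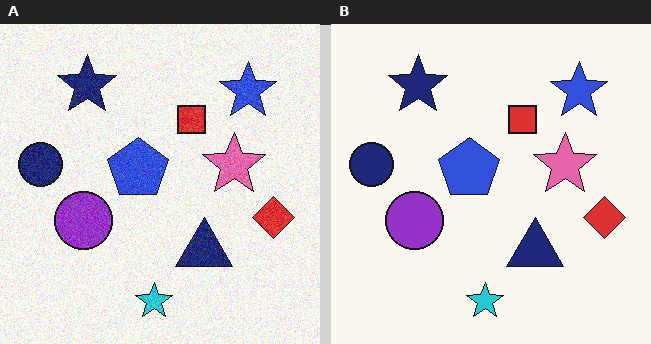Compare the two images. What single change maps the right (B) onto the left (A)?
Degraded with moderate additive noise.

Random speckle covers the whole image, including the flat background.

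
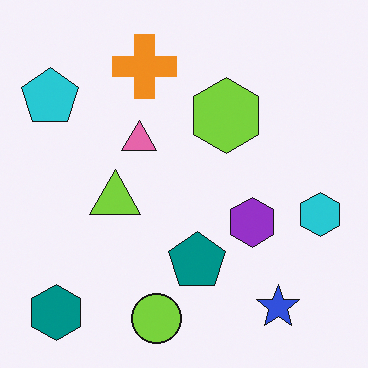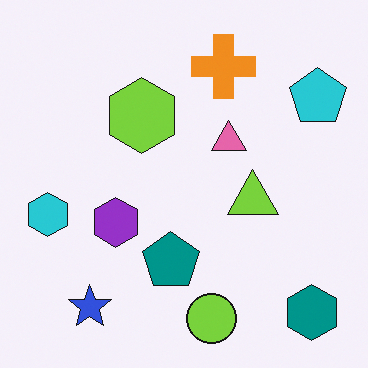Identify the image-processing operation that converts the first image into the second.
The image was flipped horizontally (left ↔ right).

The cyan hexagon is in the right of the first image and the left of the second — shapes on opposite sides of the vertical midline have swapped in a mirror flip.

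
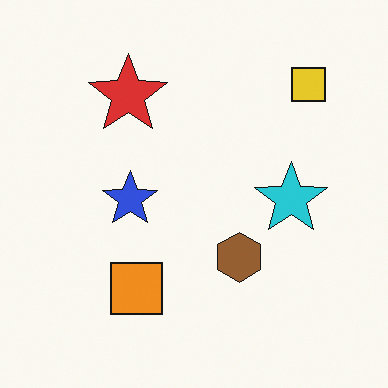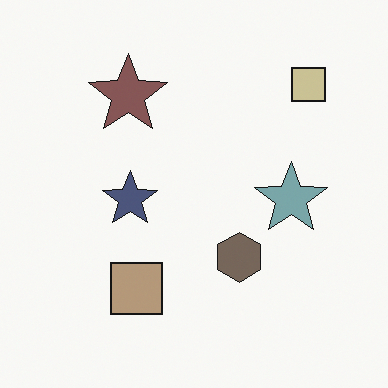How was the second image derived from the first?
This is the original image made much more muted (saturation change).

All colors are more muted and greyish — a global saturation change.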